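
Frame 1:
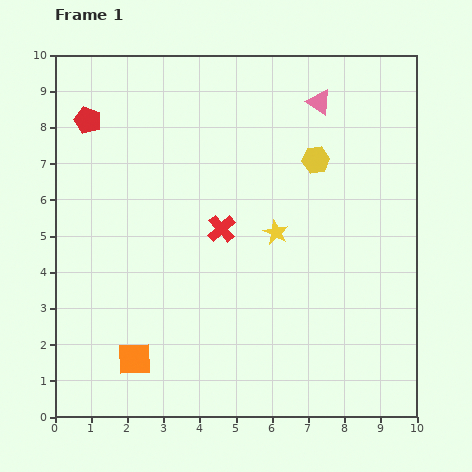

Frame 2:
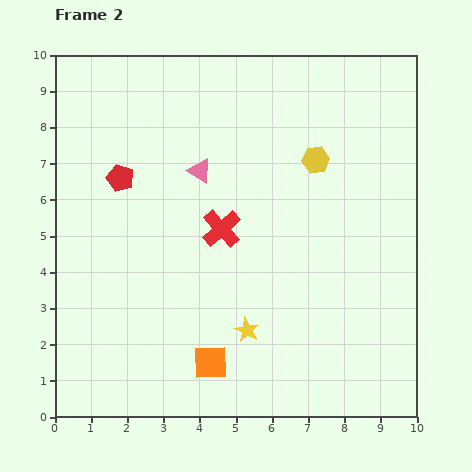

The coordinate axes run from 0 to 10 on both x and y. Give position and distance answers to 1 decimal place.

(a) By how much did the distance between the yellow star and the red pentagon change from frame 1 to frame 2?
-0.6

Distance in frame 1: 6.1. Distance in frame 2: 5.5.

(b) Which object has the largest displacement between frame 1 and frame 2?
the pink triangle

(moved 3.8; next 2.8)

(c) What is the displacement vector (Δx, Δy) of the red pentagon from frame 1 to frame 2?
(0.9, -1.6)

The red pentagon was at (0.9, 8.2) in frame 1 and (1.8, 6.6) in frame 2.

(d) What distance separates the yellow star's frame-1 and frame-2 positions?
2.8

The yellow star moved from (6.1, 5.1) to (5.3, 2.4), a distance of √(0.8² + 2.7²) ≈ 2.8.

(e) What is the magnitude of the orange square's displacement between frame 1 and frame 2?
2.1

The orange square moved from (2.2, 1.6) to (4.3, 1.5), a distance of √(2.1² + 0.1²) ≈ 2.1.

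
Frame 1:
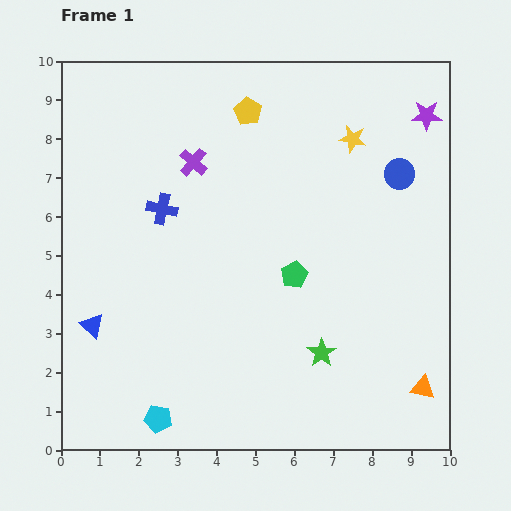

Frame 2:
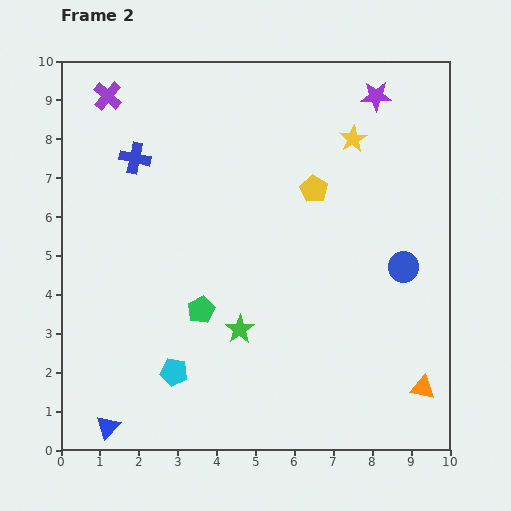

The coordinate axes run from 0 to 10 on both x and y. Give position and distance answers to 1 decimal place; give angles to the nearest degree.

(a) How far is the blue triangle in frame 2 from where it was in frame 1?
2.6

The blue triangle moved from (0.8, 3.2) to (1.2, 0.6), a distance of √(0.4² + 2.6²) ≈ 2.6.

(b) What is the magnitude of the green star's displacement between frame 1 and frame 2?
2.2

The green star moved from (6.7, 2.5) to (4.6, 3.1), a distance of √(2.1² + 0.6²) ≈ 2.2.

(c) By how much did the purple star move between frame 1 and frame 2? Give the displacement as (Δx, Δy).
(-1.3, 0.5)

The purple star was at (9.4, 8.6) in frame 1 and (8.1, 9.1) in frame 2.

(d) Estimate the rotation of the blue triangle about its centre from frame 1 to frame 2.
31° clockwise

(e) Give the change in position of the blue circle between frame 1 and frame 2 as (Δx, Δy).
(0.1, -2.4)

The blue circle was at (8.7, 7.1) in frame 1 and (8.8, 4.7) in frame 2.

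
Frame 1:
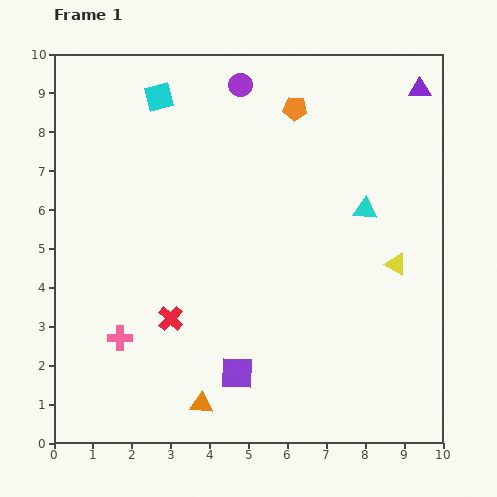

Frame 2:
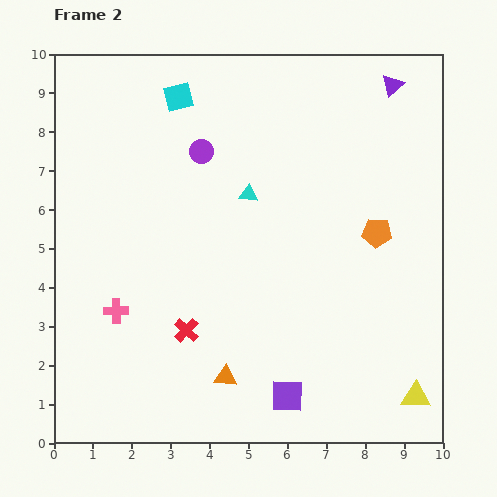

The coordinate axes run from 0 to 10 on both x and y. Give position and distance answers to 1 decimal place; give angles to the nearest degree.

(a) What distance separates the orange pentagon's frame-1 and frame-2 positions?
3.8

The orange pentagon moved from (6.2, 8.6) to (8.3, 5.4), a distance of √(2.1² + 3.2²) ≈ 3.8.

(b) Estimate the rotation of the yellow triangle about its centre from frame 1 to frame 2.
27° counter-clockwise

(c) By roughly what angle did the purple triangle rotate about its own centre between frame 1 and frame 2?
39° counter-clockwise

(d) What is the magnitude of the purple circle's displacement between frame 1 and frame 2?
2.0

The purple circle moved from (4.8, 9.2) to (3.8, 7.5), a distance of √(1.0² + 1.7²) ≈ 2.0.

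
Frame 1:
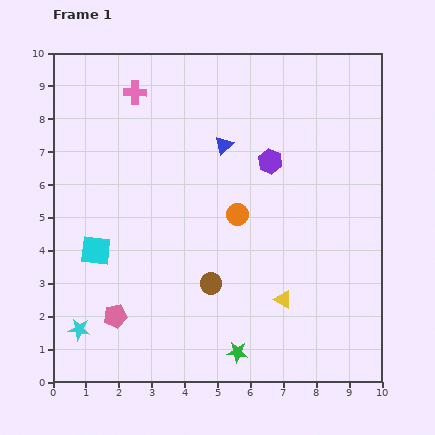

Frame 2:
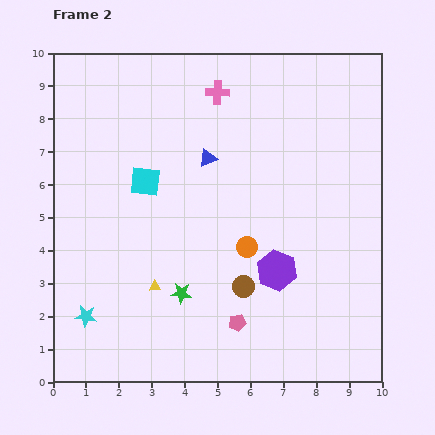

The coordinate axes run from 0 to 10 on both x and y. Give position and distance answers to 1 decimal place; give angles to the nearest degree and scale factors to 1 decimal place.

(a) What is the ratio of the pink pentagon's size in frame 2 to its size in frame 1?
0.7×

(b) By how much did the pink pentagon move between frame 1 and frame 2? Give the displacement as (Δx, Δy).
(3.7, -0.2)

The pink pentagon was at (1.9, 2.0) in frame 1 and (5.6, 1.8) in frame 2.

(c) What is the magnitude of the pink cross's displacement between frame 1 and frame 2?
2.5

The pink cross moved from (2.5, 8.8) to (5.0, 8.8), a distance of √(2.5² + 0.0²) ≈ 2.5.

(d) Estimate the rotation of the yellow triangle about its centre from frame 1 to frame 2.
31° counter-clockwise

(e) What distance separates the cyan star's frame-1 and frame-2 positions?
0.4

The cyan star moved from (0.8, 1.6) to (1.0, 2.0), a distance of √(0.2² + 0.4²) ≈ 0.4.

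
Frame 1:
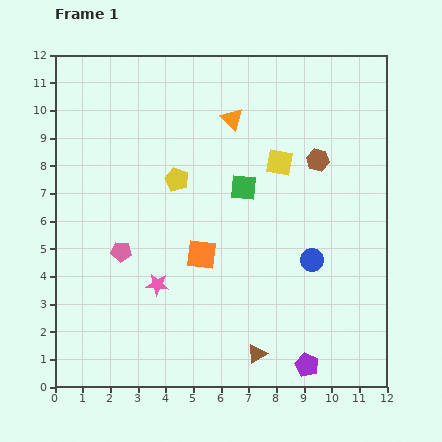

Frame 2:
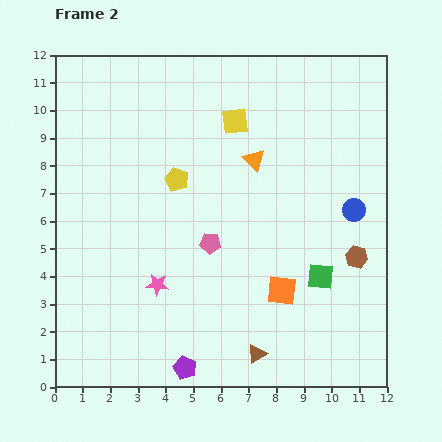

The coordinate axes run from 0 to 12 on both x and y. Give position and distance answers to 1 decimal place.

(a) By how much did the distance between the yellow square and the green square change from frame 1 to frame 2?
+4.8

Distance in frame 1: 1.6. Distance in frame 2: 6.4.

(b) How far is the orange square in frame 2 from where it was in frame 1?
3.2

The orange square moved from (5.3, 4.8) to (8.2, 3.5), a distance of √(2.9² + 1.3²) ≈ 3.2.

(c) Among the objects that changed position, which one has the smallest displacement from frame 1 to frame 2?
the orange triangle

(moved 1.7)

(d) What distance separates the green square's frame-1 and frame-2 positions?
4.3

The green square moved from (6.8, 7.2) to (9.6, 4.0), a distance of √(2.8² + 3.2²) ≈ 4.3.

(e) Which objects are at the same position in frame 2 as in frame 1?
the brown triangle, the yellow pentagon, the pink star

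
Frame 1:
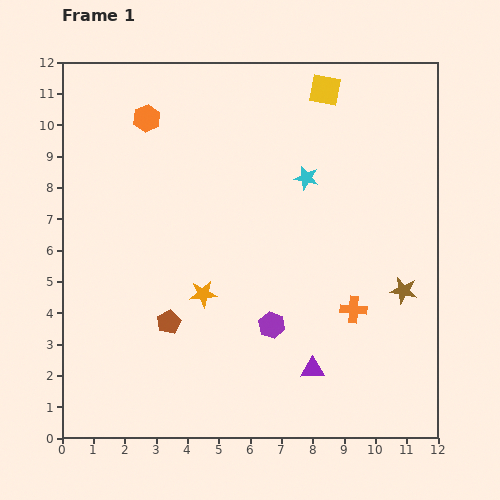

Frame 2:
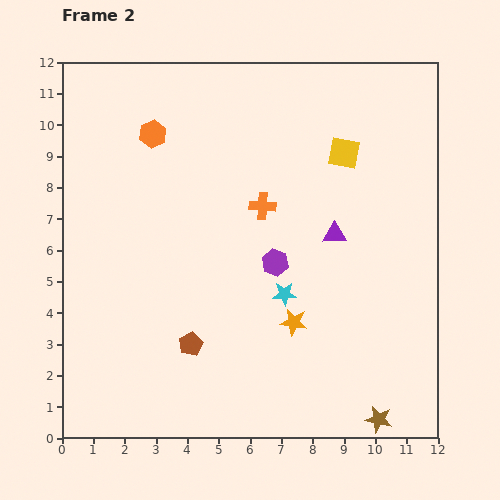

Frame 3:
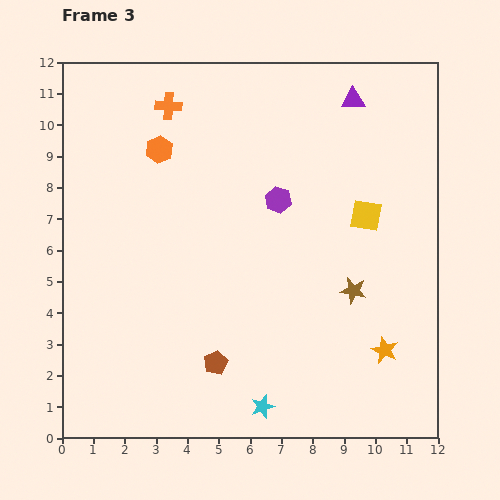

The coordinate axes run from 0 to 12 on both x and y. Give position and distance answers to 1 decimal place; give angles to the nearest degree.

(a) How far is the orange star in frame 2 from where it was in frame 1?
3.0

The orange star moved from (4.5, 4.6) to (7.4, 3.7), a distance of √(2.9² + 0.9²) ≈ 3.0.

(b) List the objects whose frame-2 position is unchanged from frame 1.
none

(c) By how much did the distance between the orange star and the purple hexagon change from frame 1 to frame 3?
+3.5

Distance in frame 1: 2.4. Distance in frame 3: 5.9.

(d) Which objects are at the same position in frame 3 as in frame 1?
none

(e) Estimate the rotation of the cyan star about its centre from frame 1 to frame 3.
31° counter-clockwise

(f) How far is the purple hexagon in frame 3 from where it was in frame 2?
2.0

The purple hexagon moved from (6.8, 5.6) to (6.9, 7.6), a distance of √(0.1² + 2.0²) ≈ 2.0.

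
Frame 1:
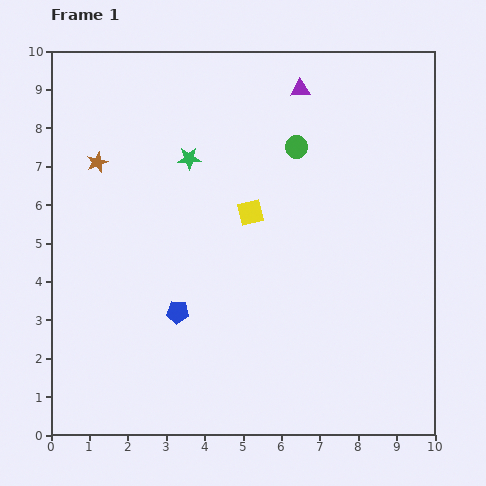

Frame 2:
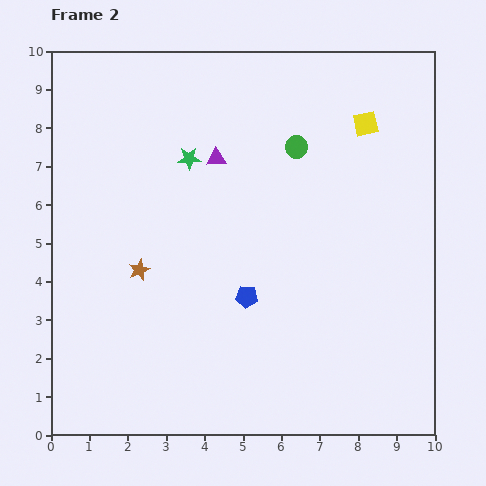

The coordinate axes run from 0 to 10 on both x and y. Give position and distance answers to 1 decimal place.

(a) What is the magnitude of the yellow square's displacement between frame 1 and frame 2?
3.8

The yellow square moved from (5.2, 5.8) to (8.2, 8.1), a distance of √(3.0² + 2.3²) ≈ 3.8.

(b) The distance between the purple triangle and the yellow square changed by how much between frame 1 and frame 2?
+0.5

Distance in frame 1: 3.5. Distance in frame 2: 4.0.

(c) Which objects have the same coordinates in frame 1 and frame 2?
the green star, the green circle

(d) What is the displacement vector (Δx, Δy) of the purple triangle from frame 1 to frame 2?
(-2.2, -1.8)

The purple triangle was at (6.5, 9.0) in frame 1 and (4.3, 7.2) in frame 2.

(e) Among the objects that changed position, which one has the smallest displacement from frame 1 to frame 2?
the blue pentagon

(moved 1.8)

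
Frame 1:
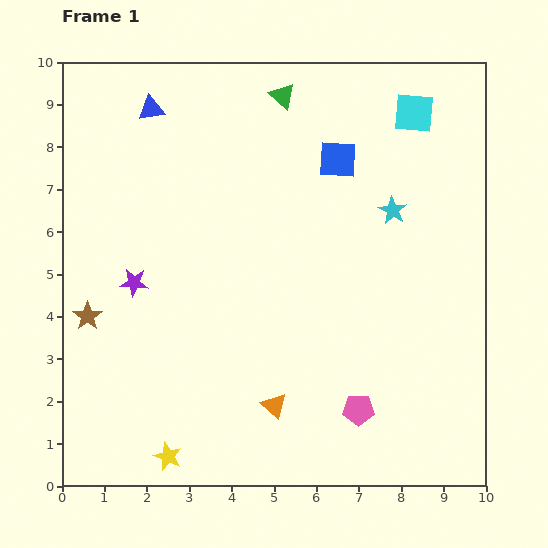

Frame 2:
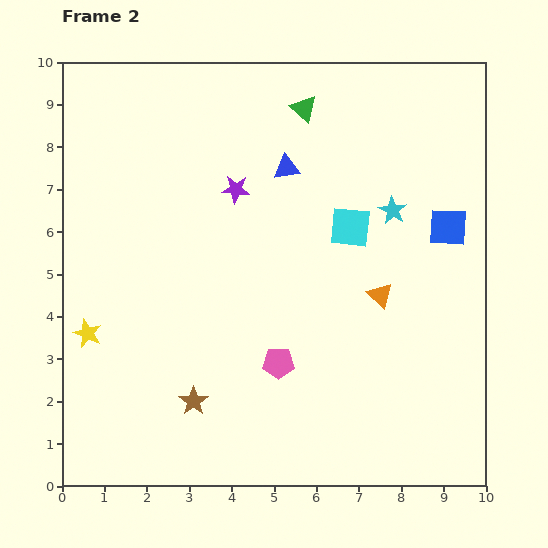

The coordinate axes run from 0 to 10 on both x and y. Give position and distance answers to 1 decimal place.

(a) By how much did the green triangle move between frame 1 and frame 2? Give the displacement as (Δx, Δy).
(0.5, -0.3)

The green triangle was at (5.2, 9.2) in frame 1 and (5.7, 8.9) in frame 2.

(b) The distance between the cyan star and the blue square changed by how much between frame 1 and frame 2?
-0.4

Distance in frame 1: 1.8. Distance in frame 2: 1.4.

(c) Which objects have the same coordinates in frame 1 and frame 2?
the cyan star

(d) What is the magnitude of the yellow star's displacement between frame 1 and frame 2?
3.5

The yellow star moved from (2.5, 0.7) to (0.6, 3.6), a distance of √(1.9² + 2.9²) ≈ 3.5.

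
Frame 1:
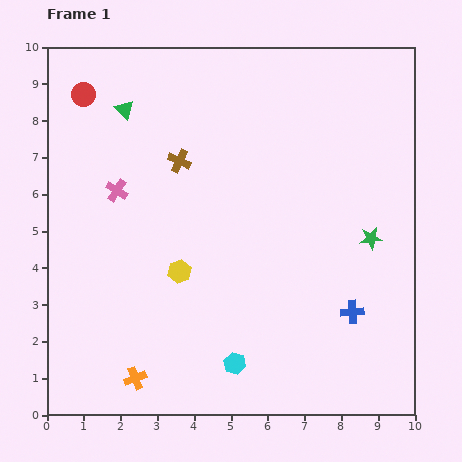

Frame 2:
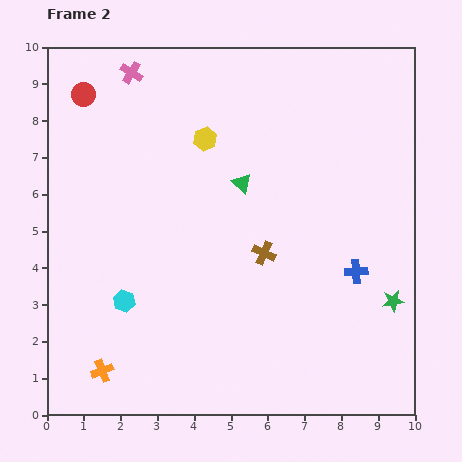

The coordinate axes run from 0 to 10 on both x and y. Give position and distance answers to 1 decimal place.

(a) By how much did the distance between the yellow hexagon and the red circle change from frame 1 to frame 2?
-2.0

Distance in frame 1: 5.5. Distance in frame 2: 3.5.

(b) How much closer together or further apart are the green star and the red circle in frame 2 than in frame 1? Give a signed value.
+1.4

Distance in frame 1: 8.7. Distance in frame 2: 10.1.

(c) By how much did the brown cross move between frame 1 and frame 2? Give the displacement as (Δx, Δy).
(2.3, -2.5)

The brown cross was at (3.6, 6.9) in frame 1 and (5.9, 4.4) in frame 2.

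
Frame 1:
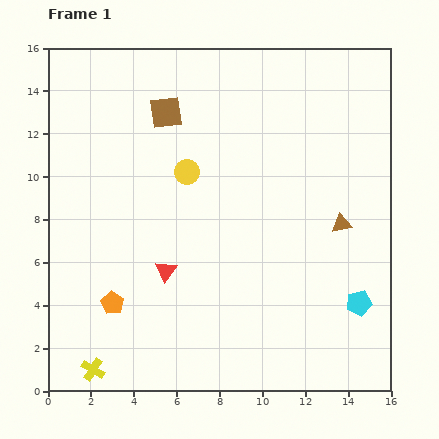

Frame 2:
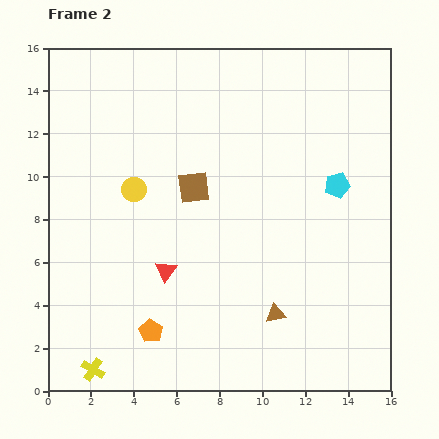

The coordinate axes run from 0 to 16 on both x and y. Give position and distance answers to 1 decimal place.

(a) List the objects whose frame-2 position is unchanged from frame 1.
the red triangle, the yellow cross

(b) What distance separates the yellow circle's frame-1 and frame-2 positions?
2.6

The yellow circle moved from (6.5, 10.2) to (4.0, 9.4), a distance of √(2.5² + 0.8²) ≈ 2.6.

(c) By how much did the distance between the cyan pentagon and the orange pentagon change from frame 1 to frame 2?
-0.5

Distance in frame 1: 11.5. Distance in frame 2: 11.0.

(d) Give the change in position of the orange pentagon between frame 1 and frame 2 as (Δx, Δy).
(1.8, -1.3)

The orange pentagon was at (3.0, 4.1) in frame 1 and (4.8, 2.8) in frame 2.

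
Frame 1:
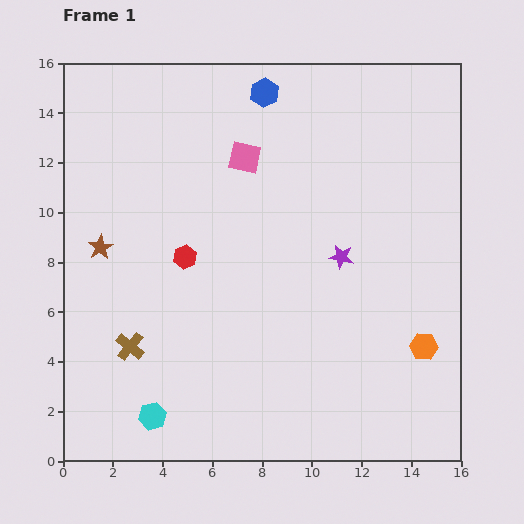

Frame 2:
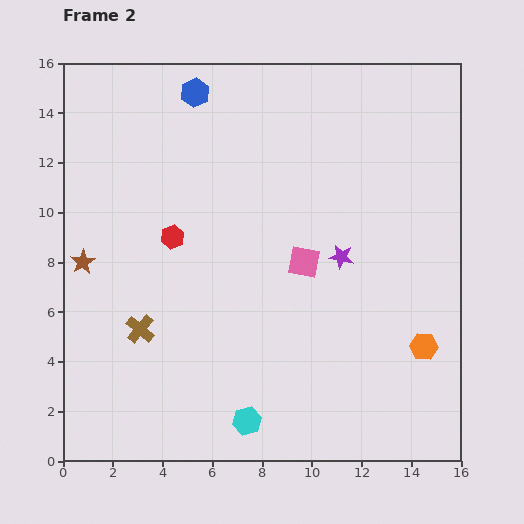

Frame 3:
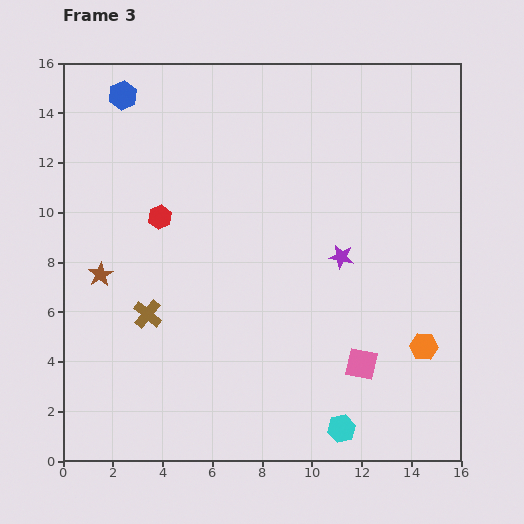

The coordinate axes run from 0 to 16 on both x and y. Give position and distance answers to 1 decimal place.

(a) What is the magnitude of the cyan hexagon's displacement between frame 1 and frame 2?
3.8

The cyan hexagon moved from (3.6, 1.8) to (7.4, 1.6), a distance of √(3.8² + 0.2²) ≈ 3.8.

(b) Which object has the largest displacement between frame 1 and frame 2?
the pink square

(moved 4.8; next 3.8)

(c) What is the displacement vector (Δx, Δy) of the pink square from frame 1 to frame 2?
(2.4, -4.2)

The pink square was at (7.3, 12.2) in frame 1 and (9.7, 8.0) in frame 2.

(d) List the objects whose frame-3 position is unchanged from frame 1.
the orange hexagon, the purple star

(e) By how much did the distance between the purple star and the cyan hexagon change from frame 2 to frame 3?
-0.7

Distance in frame 2: 7.6. Distance in frame 3: 6.9.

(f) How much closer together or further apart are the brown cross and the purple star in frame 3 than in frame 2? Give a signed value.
-0.5

Distance in frame 2: 8.6. Distance in frame 3: 8.1.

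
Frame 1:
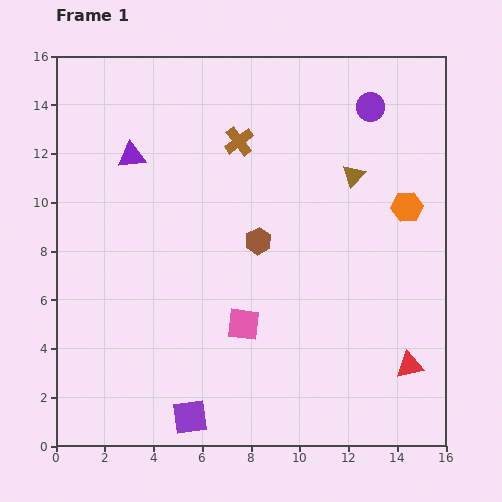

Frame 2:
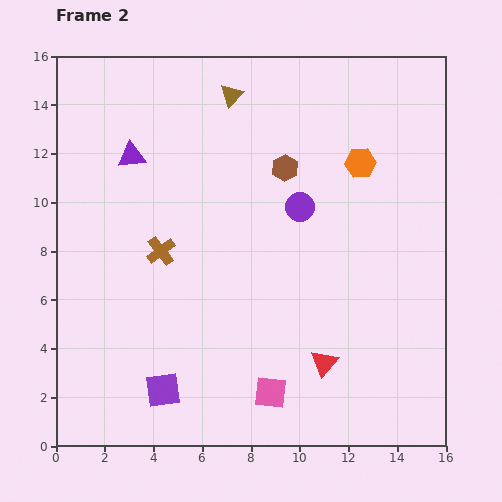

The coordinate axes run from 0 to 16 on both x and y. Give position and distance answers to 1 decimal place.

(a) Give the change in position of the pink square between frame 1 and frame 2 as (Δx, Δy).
(1.1, -2.8)

The pink square was at (7.7, 5.0) in frame 1 and (8.8, 2.2) in frame 2.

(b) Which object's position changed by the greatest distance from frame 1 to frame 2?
the brown triangle

(moved 6.0; next 5.5)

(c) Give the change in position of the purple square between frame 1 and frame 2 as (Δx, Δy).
(-1.1, 1.1)

The purple square was at (5.5, 1.2) in frame 1 and (4.4, 2.3) in frame 2.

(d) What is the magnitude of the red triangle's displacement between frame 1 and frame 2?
3.5

The red triangle moved from (14.5, 3.3) to (11.0, 3.4), a distance of √(3.5² + 0.1²) ≈ 3.5.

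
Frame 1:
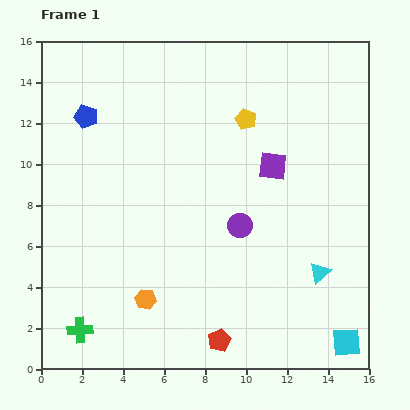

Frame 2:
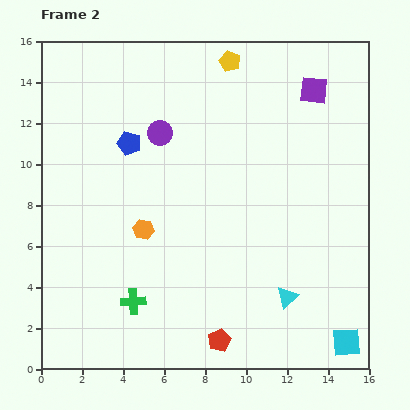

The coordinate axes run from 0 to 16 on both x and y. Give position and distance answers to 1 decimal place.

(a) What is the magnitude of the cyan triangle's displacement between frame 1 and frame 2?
2.0

The cyan triangle moved from (13.6, 4.7) to (12.0, 3.5), a distance of √(1.6² + 1.2²) ≈ 2.0.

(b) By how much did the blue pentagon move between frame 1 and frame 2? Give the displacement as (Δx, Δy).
(2.1, -1.3)

The blue pentagon was at (2.2, 12.3) in frame 1 and (4.3, 11.0) in frame 2.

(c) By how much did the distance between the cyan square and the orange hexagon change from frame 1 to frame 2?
+1.3

Distance in frame 1: 10.0. Distance in frame 2: 11.3.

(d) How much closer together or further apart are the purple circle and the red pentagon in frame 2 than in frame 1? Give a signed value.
+4.8

Distance in frame 1: 5.7. Distance in frame 2: 10.5.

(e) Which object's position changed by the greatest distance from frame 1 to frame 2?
the purple circle

(moved 6.0; next 4.2)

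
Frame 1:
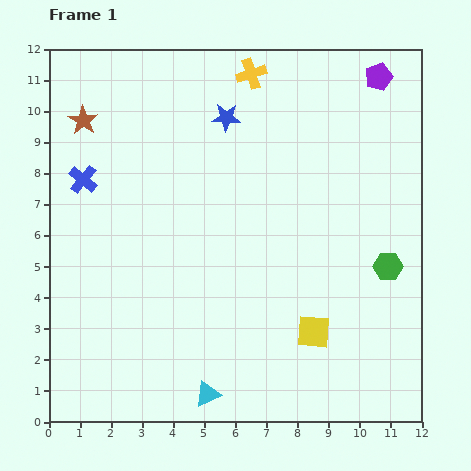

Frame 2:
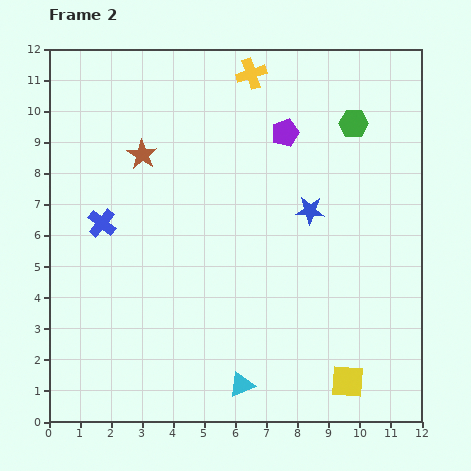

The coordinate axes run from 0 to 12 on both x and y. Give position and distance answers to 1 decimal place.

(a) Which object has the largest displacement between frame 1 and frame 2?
the green hexagon

(moved 4.7; next 4.0)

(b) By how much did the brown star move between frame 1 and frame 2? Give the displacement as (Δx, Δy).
(1.9, -1.1)

The brown star was at (1.1, 9.7) in frame 1 and (3.0, 8.6) in frame 2.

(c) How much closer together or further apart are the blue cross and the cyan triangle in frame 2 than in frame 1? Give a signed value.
-1.1

Distance in frame 1: 8.0. Distance in frame 2: 6.9.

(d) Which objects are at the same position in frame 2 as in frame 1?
the yellow cross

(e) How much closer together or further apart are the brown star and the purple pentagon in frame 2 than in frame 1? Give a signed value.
-4.9

Distance in frame 1: 9.6. Distance in frame 2: 4.7.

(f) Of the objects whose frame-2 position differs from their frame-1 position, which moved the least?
the cyan triangle

(moved 1.1)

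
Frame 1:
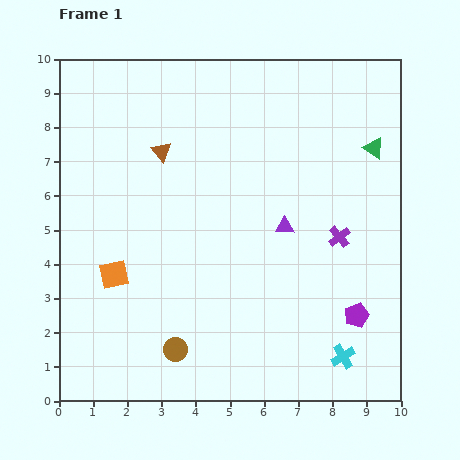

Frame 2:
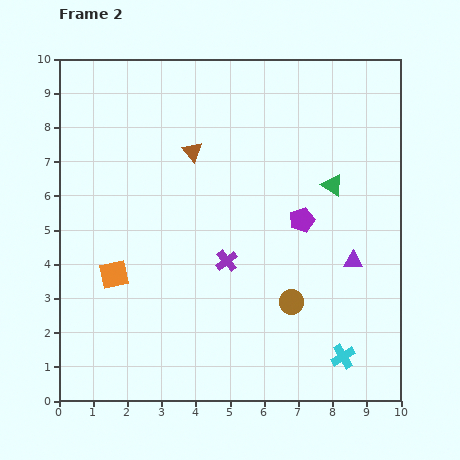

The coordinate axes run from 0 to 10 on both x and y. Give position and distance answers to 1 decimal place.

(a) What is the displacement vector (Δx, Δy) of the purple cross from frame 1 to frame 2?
(-3.3, -0.7)

The purple cross was at (8.2, 4.8) in frame 1 and (4.9, 4.1) in frame 2.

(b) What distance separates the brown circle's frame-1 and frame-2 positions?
3.7

The brown circle moved from (3.4, 1.5) to (6.8, 2.9), a distance of √(3.4² + 1.4²) ≈ 3.7.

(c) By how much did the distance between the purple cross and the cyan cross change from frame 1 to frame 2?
+0.9

Distance in frame 1: 3.5. Distance in frame 2: 4.4.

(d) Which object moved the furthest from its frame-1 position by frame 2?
the brown circle

(moved 3.7; next 3.4)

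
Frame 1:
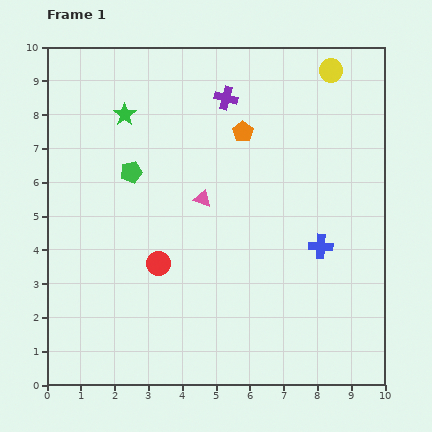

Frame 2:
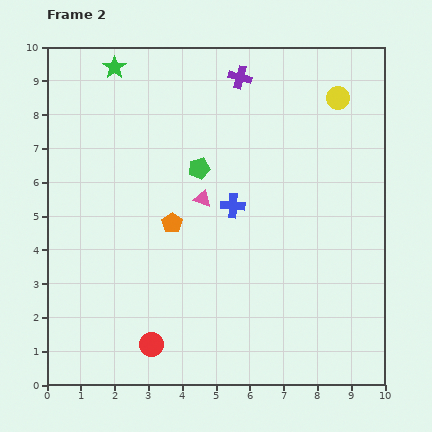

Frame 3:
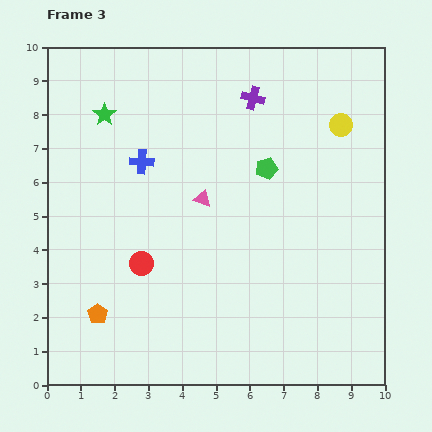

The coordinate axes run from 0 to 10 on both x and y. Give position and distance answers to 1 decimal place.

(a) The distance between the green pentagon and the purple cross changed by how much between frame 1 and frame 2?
-0.6

Distance in frame 1: 3.6. Distance in frame 2: 3.0.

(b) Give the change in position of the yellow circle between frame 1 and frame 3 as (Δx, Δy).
(0.3, -1.6)

The yellow circle was at (8.4, 9.3) in frame 1 and (8.7, 7.7) in frame 3.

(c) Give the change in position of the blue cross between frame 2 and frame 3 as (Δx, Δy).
(-2.7, 1.3)

The blue cross was at (5.5, 5.3) in frame 2 and (2.8, 6.6) in frame 3.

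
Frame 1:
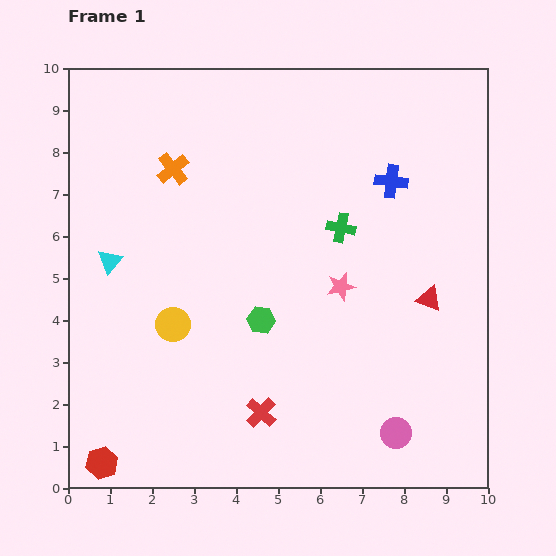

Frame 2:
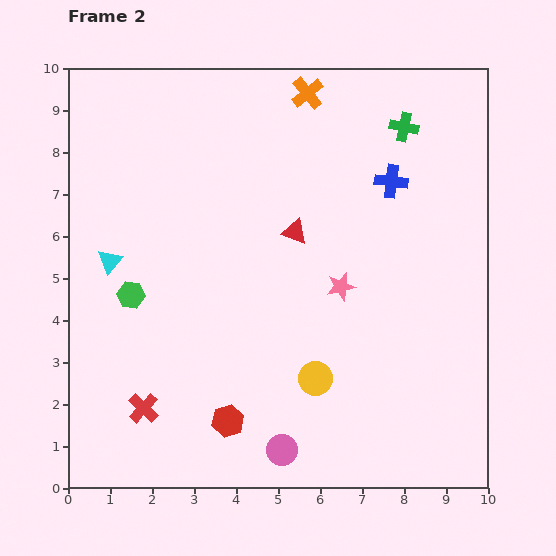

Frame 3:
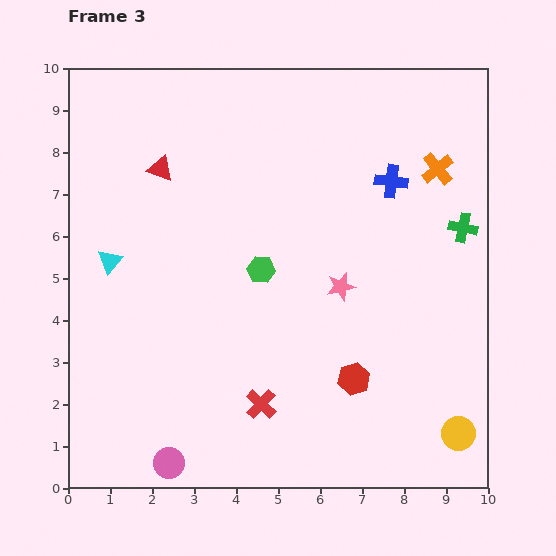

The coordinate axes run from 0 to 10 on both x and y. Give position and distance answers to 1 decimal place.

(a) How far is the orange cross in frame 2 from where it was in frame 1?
3.7

The orange cross moved from (2.5, 7.6) to (5.7, 9.4), a distance of √(3.2² + 1.8²) ≈ 3.7.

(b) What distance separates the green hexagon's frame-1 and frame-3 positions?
1.2

The green hexagon moved from (4.6, 4.0) to (4.6, 5.2), a distance of √(0.0² + 1.2²) ≈ 1.2.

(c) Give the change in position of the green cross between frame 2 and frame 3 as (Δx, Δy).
(1.4, -2.4)

The green cross was at (8.0, 8.6) in frame 2 and (9.4, 6.2) in frame 3.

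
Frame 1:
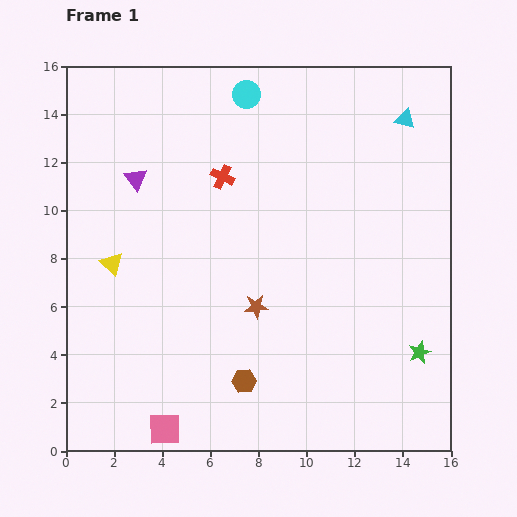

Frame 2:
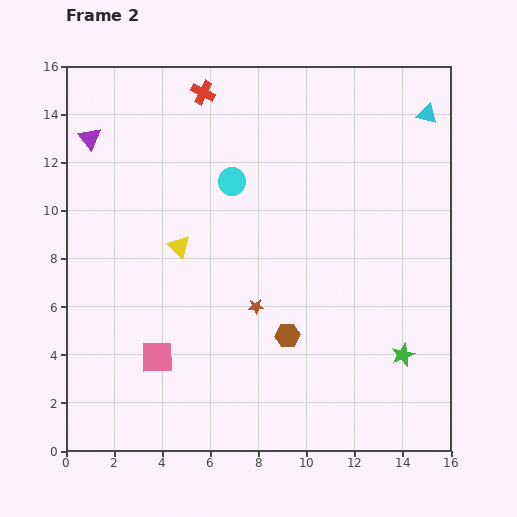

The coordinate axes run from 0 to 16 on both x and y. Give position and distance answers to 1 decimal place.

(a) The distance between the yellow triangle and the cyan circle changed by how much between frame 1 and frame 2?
-5.5

Distance in frame 1: 9.0. Distance in frame 2: 3.5.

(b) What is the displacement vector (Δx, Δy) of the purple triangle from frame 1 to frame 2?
(-1.9, 1.7)

The purple triangle was at (2.9, 11.3) in frame 1 and (1.0, 13.0) in frame 2.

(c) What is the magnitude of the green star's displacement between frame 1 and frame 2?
0.7

The green star moved from (14.7, 4.1) to (14.0, 4.0), a distance of √(0.7² + 0.1²) ≈ 0.7.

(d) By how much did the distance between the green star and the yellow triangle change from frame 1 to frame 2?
-3.0

Distance in frame 1: 13.3. Distance in frame 2: 10.3.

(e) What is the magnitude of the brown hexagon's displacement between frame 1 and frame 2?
2.6

The brown hexagon moved from (7.4, 2.9) to (9.2, 4.8), a distance of √(1.8² + 1.9²) ≈ 2.6.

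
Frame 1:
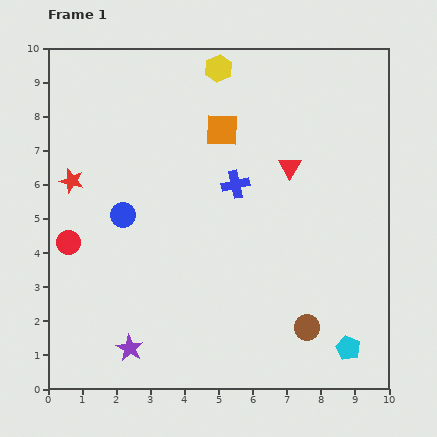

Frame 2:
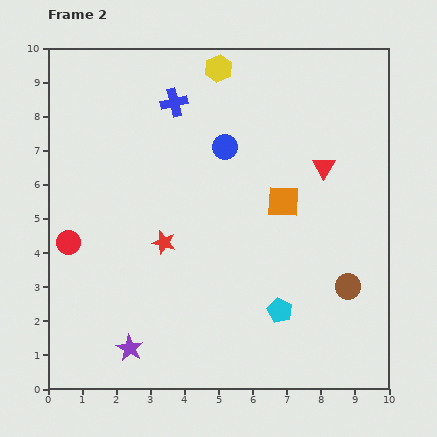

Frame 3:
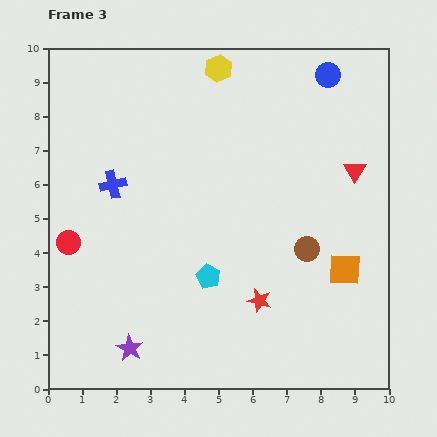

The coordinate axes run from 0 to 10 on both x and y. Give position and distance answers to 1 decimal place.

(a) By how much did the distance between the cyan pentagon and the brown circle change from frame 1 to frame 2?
+0.8

Distance in frame 1: 1.3. Distance in frame 2: 2.1.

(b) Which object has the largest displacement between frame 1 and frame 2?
the blue circle

(moved 3.6; next 3.2)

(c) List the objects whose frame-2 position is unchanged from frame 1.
the red circle, the purple star, the yellow hexagon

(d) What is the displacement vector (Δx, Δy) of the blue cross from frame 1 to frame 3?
(-3.6, 0.0)

The blue cross was at (5.5, 6.0) in frame 1 and (1.9, 6.0) in frame 3.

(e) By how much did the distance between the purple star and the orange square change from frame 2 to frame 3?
+0.5

Distance in frame 2: 6.2. Distance in frame 3: 6.7.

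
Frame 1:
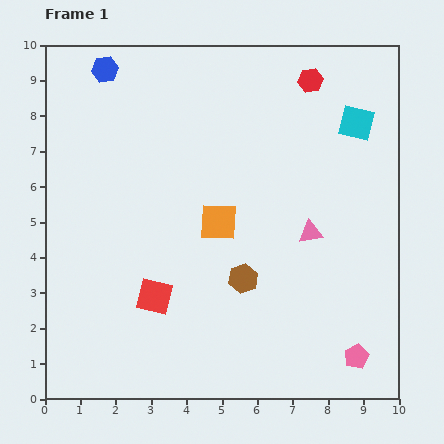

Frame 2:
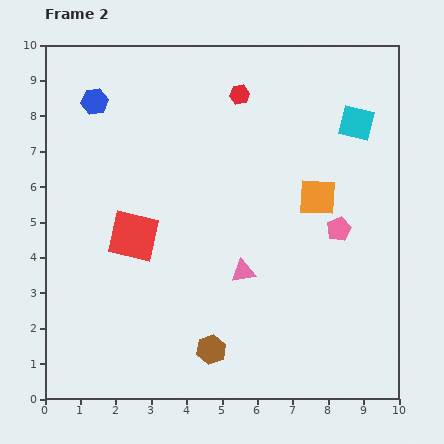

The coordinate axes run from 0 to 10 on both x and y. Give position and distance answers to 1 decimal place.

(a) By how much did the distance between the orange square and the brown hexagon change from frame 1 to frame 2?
+3.5

Distance in frame 1: 1.7. Distance in frame 2: 5.2.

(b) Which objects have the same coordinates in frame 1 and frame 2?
the cyan square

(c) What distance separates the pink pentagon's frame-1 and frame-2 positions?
3.6

The pink pentagon moved from (8.8, 1.2) to (8.3, 4.8), a distance of √(0.5² + 3.6²) ≈ 3.6.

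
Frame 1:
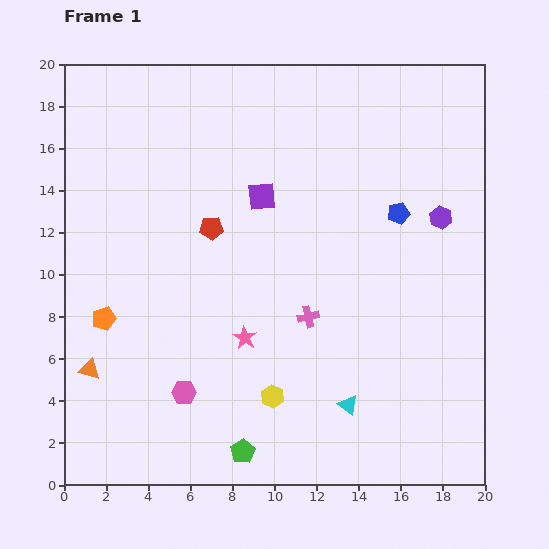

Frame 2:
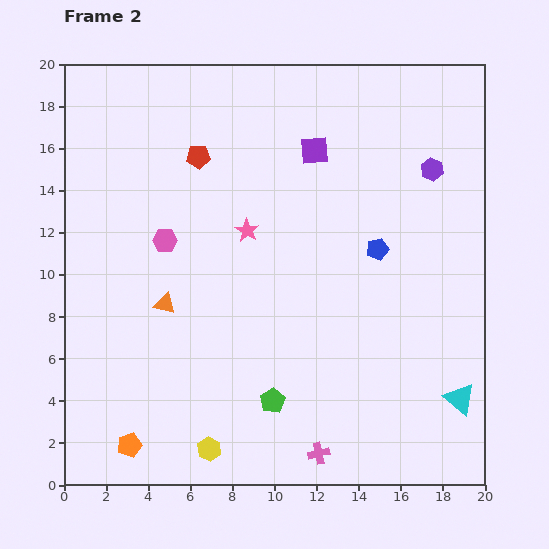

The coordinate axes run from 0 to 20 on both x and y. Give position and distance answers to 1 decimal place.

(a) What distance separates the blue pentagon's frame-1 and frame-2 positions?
2.0

The blue pentagon moved from (15.9, 12.9) to (14.9, 11.2), a distance of √(1.0² + 1.7²) ≈ 2.0.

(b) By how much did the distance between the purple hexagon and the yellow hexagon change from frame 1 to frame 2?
+5.3

Distance in frame 1: 11.7. Distance in frame 2: 17.0.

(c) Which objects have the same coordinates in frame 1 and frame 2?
none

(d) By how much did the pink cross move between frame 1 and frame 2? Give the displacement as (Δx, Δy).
(0.5, -6.5)

The pink cross was at (11.6, 8.0) in frame 1 and (12.1, 1.5) in frame 2.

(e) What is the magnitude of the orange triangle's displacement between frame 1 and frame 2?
4.8

The orange triangle moved from (1.2, 5.5) to (4.8, 8.6), a distance of √(3.6² + 3.1²) ≈ 4.8.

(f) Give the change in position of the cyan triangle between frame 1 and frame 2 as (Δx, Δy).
(5.3, 0.3)

The cyan triangle was at (13.5, 3.8) in frame 1 and (18.8, 4.1) in frame 2.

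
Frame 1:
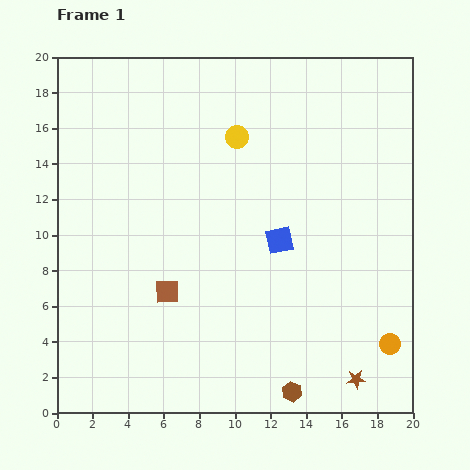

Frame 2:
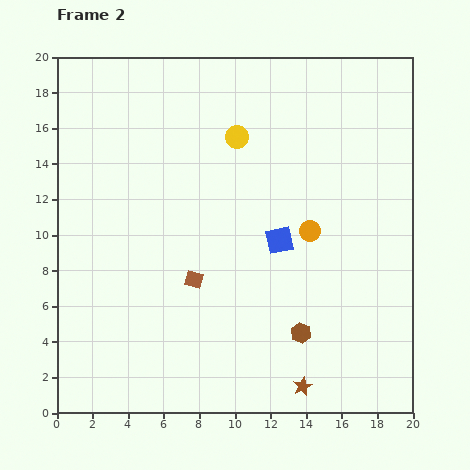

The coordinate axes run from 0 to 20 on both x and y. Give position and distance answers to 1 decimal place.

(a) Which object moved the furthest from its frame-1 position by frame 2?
the orange circle

(moved 7.7; next 3.3)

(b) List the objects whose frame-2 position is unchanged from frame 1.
the yellow circle, the blue square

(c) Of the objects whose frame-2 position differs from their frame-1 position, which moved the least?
the brown square

(moved 1.7)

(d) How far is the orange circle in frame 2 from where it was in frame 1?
7.7

The orange circle moved from (18.7, 3.9) to (14.2, 10.2), a distance of √(4.5² + 6.3²) ≈ 7.7.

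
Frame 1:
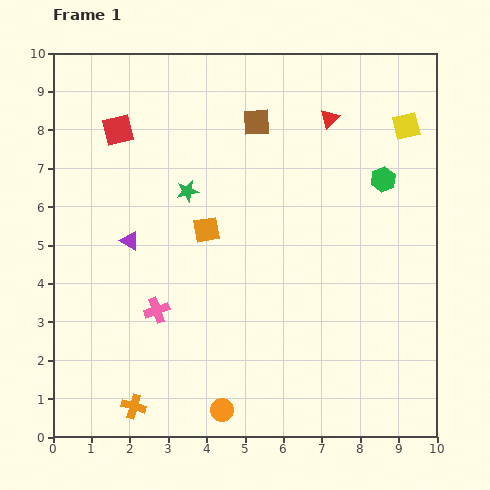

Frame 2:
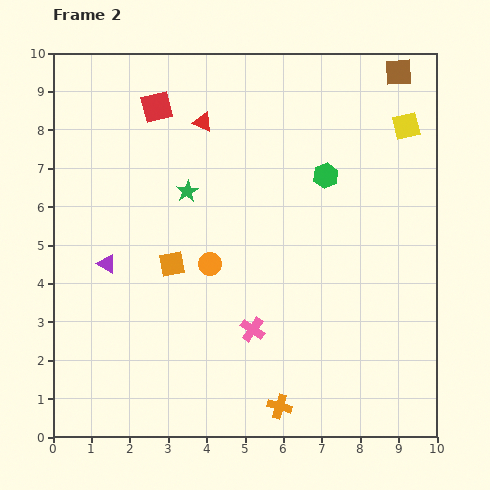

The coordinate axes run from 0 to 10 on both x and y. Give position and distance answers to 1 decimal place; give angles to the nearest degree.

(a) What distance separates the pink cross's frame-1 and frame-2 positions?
2.5

The pink cross moved from (2.7, 3.3) to (5.2, 2.8), a distance of √(2.5² + 0.5²) ≈ 2.5.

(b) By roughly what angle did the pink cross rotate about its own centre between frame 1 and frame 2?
36° counter-clockwise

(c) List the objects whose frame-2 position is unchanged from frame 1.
the yellow square, the green star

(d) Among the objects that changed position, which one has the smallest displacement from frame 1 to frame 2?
the purple triangle

(moved 0.8)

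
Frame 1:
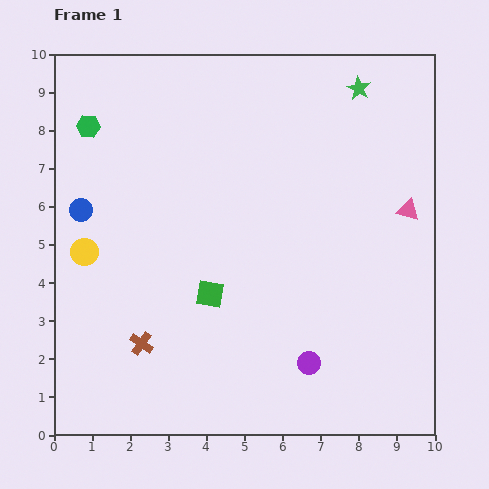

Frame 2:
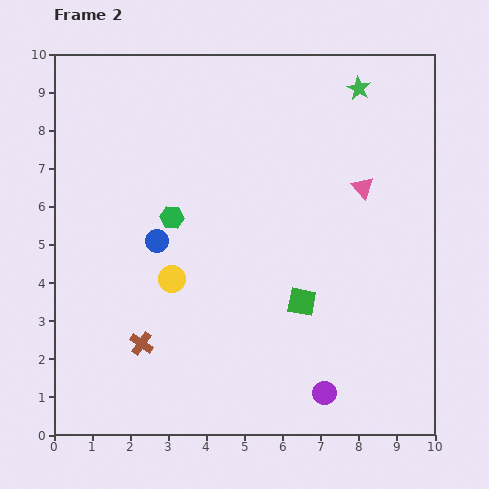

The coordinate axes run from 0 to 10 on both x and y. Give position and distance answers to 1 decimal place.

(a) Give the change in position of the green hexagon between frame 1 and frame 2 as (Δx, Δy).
(2.2, -2.4)

The green hexagon was at (0.9, 8.1) in frame 1 and (3.1, 5.7) in frame 2.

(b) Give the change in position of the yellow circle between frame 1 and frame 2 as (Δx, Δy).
(2.3, -0.7)

The yellow circle was at (0.8, 4.8) in frame 1 and (3.1, 4.1) in frame 2.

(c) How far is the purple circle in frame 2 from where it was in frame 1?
0.9

The purple circle moved from (6.7, 1.9) to (7.1, 1.1), a distance of √(0.4² + 0.8²) ≈ 0.9.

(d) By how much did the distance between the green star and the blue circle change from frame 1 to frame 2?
-1.4

Distance in frame 1: 8.0. Distance in frame 2: 6.6.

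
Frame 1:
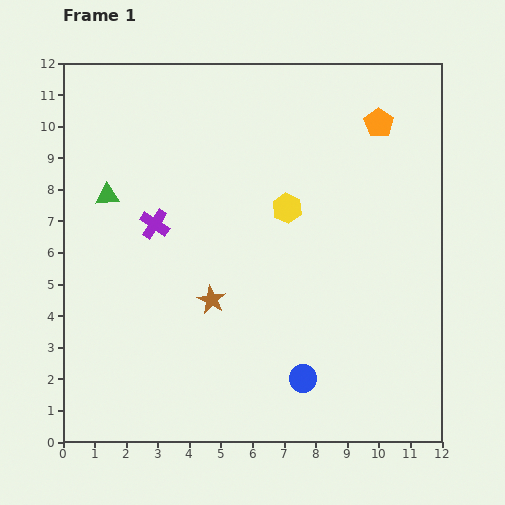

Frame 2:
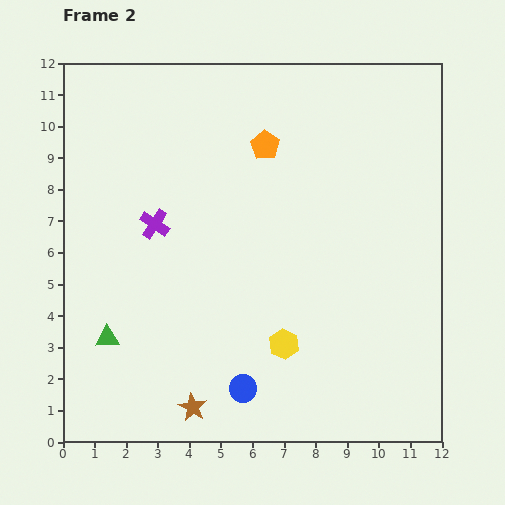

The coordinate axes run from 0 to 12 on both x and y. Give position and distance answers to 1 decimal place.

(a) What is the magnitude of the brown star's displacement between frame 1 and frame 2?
3.5

The brown star moved from (4.7, 4.5) to (4.1, 1.1), a distance of √(0.6² + 3.4²) ≈ 3.5.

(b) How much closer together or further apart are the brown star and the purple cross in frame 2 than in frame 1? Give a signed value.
+2.9

Distance in frame 1: 3.0. Distance in frame 2: 5.9.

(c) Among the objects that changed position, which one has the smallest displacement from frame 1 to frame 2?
the blue circle

(moved 1.9)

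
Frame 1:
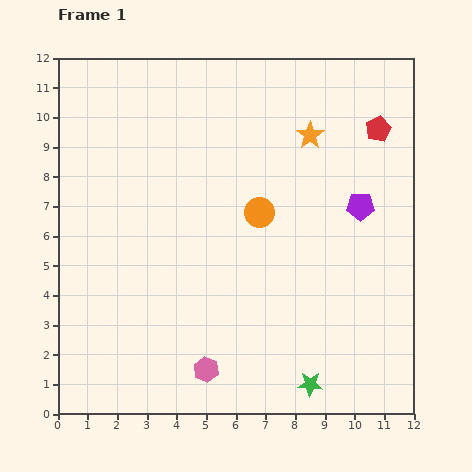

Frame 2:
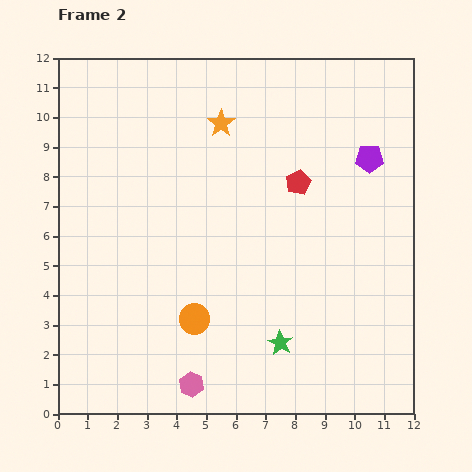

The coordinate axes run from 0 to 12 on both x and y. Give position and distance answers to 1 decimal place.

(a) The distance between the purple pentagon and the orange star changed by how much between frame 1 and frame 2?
+2.2

Distance in frame 1: 2.9. Distance in frame 2: 5.1.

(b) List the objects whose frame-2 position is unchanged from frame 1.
none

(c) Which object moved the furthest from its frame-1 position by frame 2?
the orange circle

(moved 4.2; next 3.2)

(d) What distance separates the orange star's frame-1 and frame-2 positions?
3.0

The orange star moved from (8.5, 9.4) to (5.5, 9.8), a distance of √(3.0² + 0.4²) ≈ 3.0.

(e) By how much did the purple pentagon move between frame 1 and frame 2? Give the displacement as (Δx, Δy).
(0.3, 1.6)

The purple pentagon was at (10.2, 7.0) in frame 1 and (10.5, 8.6) in frame 2.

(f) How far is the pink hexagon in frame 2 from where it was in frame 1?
0.7

The pink hexagon moved from (5.0, 1.5) to (4.5, 1.0), a distance of √(0.5² + 0.5²) ≈ 0.7.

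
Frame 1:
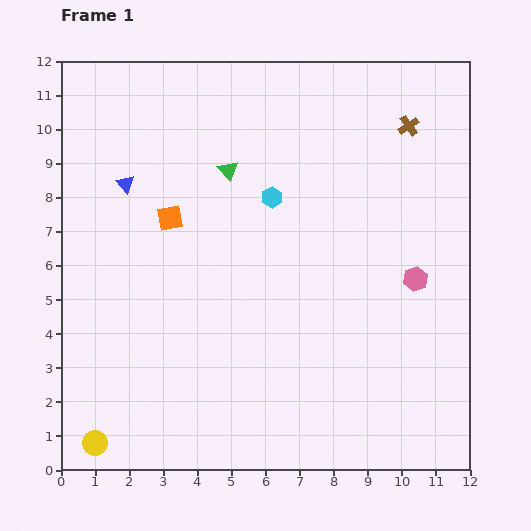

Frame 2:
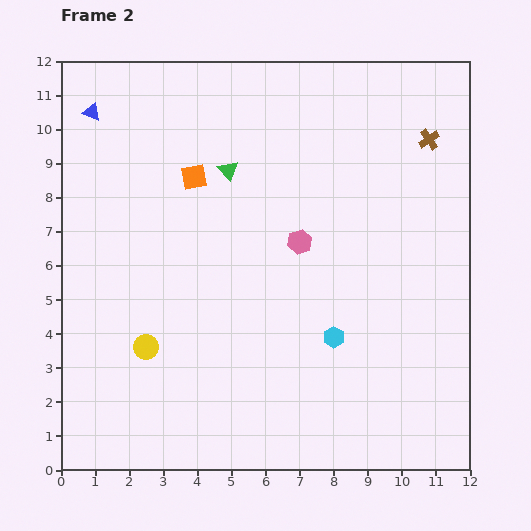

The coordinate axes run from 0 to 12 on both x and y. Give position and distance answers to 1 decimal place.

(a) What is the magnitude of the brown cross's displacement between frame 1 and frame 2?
0.7

The brown cross moved from (10.2, 10.1) to (10.8, 9.7), a distance of √(0.6² + 0.4²) ≈ 0.7.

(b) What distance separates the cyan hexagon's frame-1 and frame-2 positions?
4.5

The cyan hexagon moved from (6.2, 8.0) to (8.0, 3.9), a distance of √(1.8² + 4.1²) ≈ 4.5.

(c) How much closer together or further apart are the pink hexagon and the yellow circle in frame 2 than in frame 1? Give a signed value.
-5.1

Distance in frame 1: 10.6. Distance in frame 2: 5.5.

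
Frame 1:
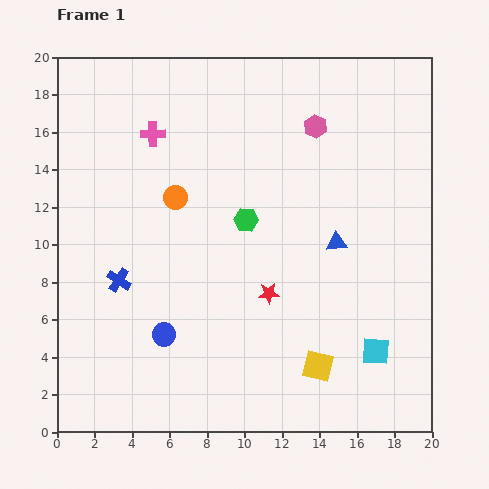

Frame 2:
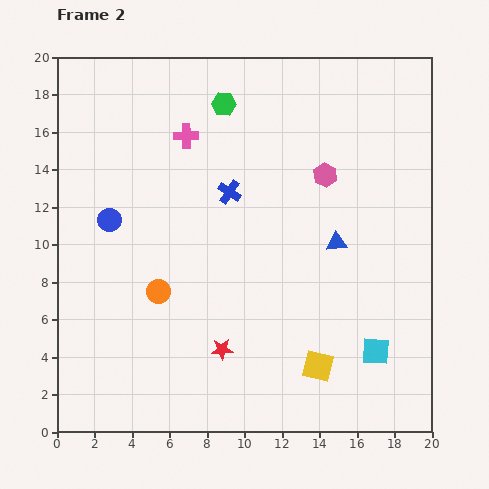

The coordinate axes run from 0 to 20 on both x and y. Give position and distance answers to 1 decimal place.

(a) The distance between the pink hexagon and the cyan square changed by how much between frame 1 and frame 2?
-2.6

Distance in frame 1: 12.4. Distance in frame 2: 9.8.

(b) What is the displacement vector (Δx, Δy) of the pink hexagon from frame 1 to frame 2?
(0.5, -2.6)

The pink hexagon was at (13.8, 16.3) in frame 1 and (14.3, 13.7) in frame 2.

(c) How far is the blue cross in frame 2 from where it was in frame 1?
7.5

The blue cross moved from (3.3, 8.1) to (9.2, 12.8), a distance of √(5.9² + 4.7²) ≈ 7.5.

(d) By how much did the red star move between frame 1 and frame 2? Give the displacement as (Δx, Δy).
(-2.5, -3.0)

The red star was at (11.3, 7.4) in frame 1 and (8.8, 4.4) in frame 2.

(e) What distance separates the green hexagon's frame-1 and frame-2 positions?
6.3

The green hexagon moved from (10.1, 11.3) to (8.9, 17.5), a distance of √(1.2² + 6.2²) ≈ 6.3.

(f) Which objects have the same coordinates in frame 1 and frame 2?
the cyan square, the yellow square, the blue triangle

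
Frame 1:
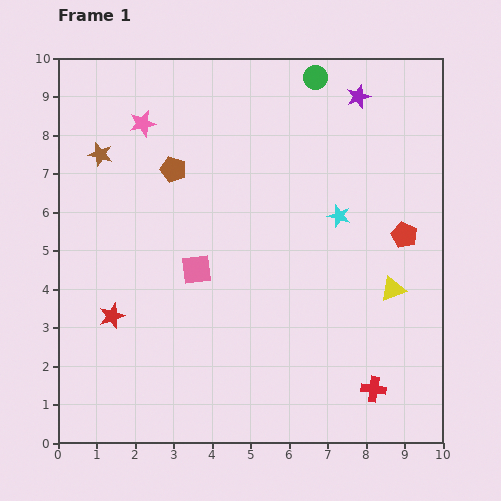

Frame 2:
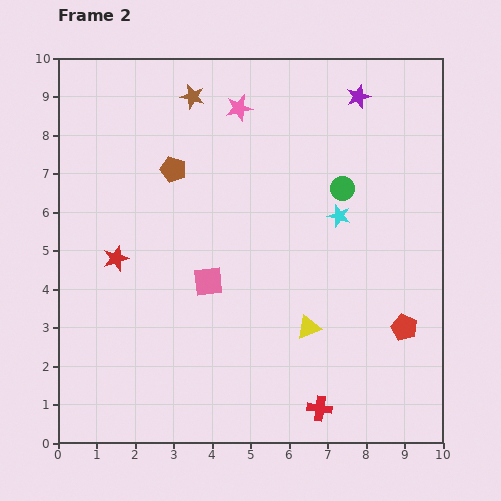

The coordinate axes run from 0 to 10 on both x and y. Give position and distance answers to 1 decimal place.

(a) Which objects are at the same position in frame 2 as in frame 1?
the brown pentagon, the purple star, the cyan star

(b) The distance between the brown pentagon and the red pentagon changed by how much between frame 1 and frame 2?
+1.1

Distance in frame 1: 6.2. Distance in frame 2: 7.3.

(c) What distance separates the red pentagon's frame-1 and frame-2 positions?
2.4

The red pentagon moved from (9.0, 5.4) to (9.0, 3.0), a distance of √(0.0² + 2.4²) ≈ 2.4.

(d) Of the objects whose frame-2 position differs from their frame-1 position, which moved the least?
the pink square

(moved 0.4)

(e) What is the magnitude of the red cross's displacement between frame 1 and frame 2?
1.5

The red cross moved from (8.2, 1.4) to (6.8, 0.9), a distance of √(1.4² + 0.5²) ≈ 1.5.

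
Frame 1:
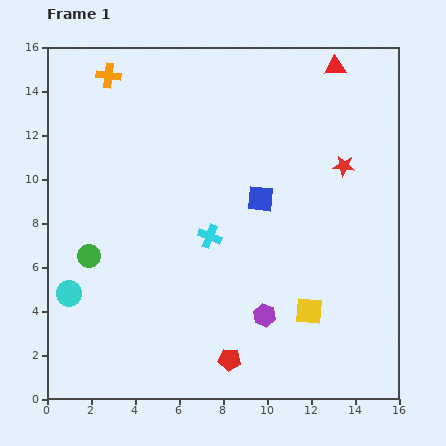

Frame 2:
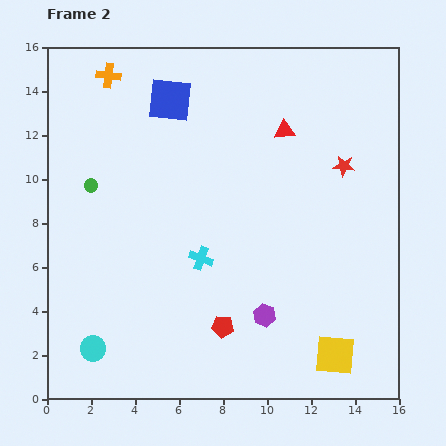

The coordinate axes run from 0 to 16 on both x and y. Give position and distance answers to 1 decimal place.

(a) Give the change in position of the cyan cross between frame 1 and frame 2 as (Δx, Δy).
(-0.4, -1.0)

The cyan cross was at (7.4, 7.4) in frame 1 and (7.0, 6.4) in frame 2.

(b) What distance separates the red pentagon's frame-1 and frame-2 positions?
1.5

The red pentagon moved from (8.3, 1.8) to (8.0, 3.3), a distance of √(0.3² + 1.5²) ≈ 1.5.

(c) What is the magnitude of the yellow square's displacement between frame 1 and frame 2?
2.3

The yellow square moved from (11.9, 4.0) to (13.1, 2.0), a distance of √(1.2² + 2.0²) ≈ 2.3.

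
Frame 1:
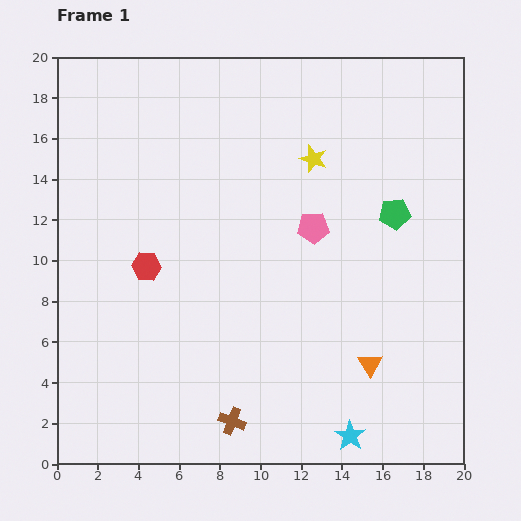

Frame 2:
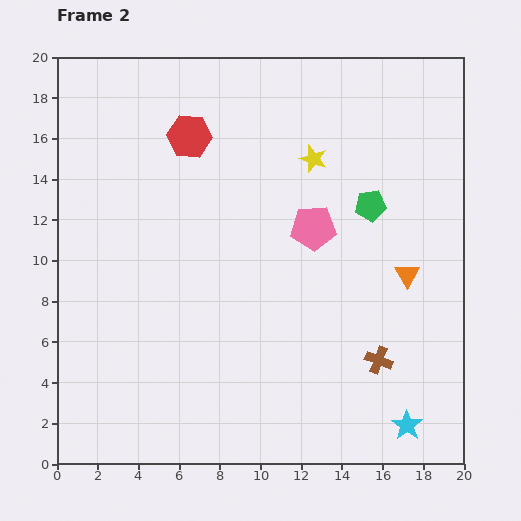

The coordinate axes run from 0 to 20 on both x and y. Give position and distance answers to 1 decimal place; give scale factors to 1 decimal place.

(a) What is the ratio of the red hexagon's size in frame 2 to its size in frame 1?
1.5×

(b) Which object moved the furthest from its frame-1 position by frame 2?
the brown cross

(moved 7.8; next 6.7)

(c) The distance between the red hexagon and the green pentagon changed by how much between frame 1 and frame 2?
-3.0

Distance in frame 1: 12.5. Distance in frame 2: 9.5.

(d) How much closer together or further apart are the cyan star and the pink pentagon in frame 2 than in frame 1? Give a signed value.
+0.3

Distance in frame 1: 10.4. Distance in frame 2: 10.7.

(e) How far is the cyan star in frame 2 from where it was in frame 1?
2.8

The cyan star moved from (14.4, 1.4) to (17.2, 1.9), a distance of √(2.8² + 0.5²) ≈ 2.8.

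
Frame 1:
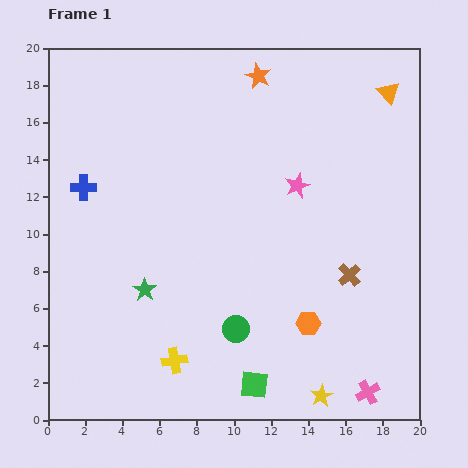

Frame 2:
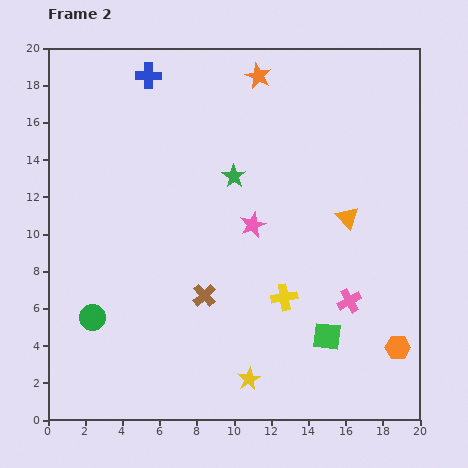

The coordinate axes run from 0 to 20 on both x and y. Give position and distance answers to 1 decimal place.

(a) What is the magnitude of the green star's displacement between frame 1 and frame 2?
7.8

The green star moved from (5.2, 7.0) to (10.0, 13.1), a distance of √(4.8² + 6.1²) ≈ 7.8.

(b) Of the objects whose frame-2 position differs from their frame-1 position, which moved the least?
the pink star

(moved 3.2)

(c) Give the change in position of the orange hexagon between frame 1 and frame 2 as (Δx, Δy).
(4.8, -1.3)

The orange hexagon was at (14.0, 5.2) in frame 1 and (18.8, 3.9) in frame 2.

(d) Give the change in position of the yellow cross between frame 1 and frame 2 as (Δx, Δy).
(5.9, 3.4)

The yellow cross was at (6.8, 3.2) in frame 1 and (12.7, 6.6) in frame 2.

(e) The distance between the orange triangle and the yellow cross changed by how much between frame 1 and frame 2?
-12.9

Distance in frame 1: 18.4. Distance in frame 2: 5.5.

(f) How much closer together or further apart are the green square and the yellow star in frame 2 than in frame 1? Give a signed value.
+1.2

Distance in frame 1: 3.6. Distance in frame 2: 4.8.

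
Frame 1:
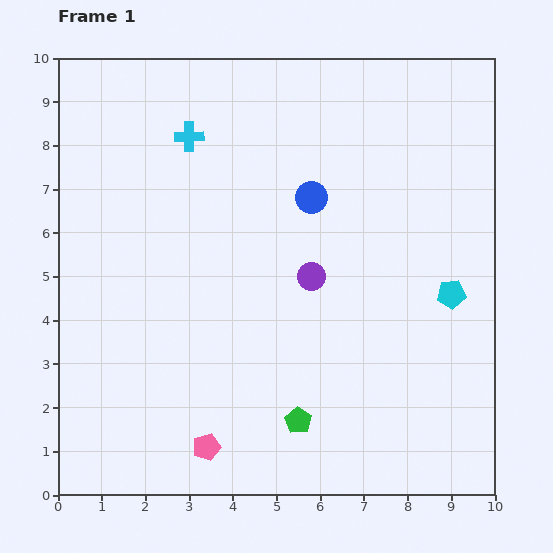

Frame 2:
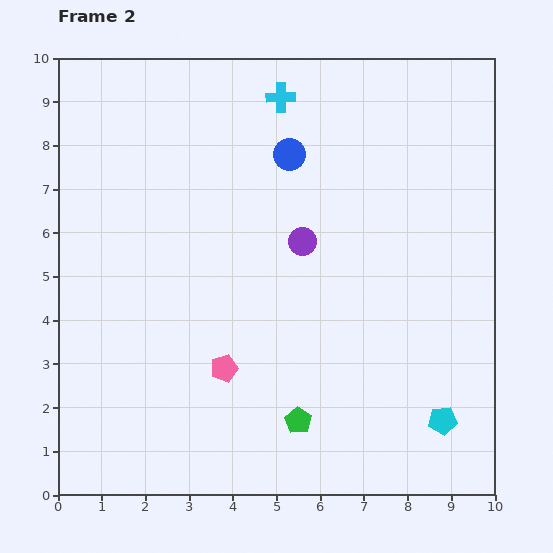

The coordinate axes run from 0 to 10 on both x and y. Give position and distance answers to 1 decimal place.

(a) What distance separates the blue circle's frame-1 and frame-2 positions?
1.1

The blue circle moved from (5.8, 6.8) to (5.3, 7.8), a distance of √(0.5² + 1.0²) ≈ 1.1.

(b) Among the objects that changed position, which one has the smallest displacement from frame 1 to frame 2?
the purple circle

(moved 0.8)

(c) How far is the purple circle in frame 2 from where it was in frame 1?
0.8

The purple circle moved from (5.8, 5.0) to (5.6, 5.8), a distance of √(0.2² + 0.8²) ≈ 0.8.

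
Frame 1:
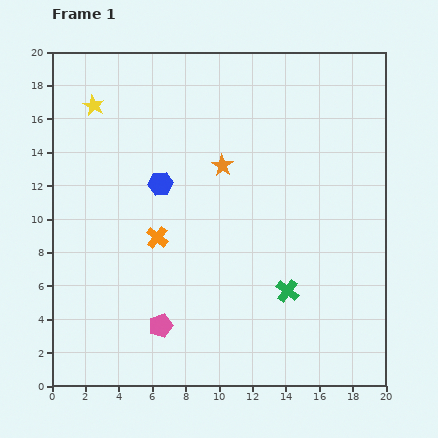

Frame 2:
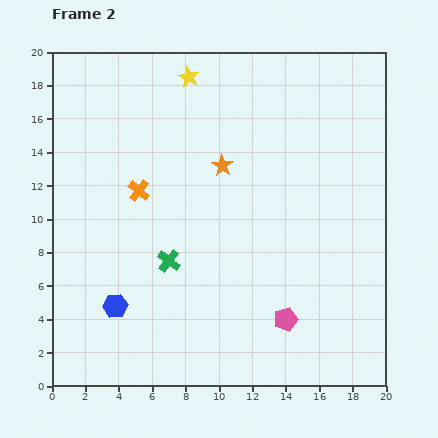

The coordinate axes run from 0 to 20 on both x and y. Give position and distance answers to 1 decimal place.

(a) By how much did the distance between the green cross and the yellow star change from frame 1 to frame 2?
-5.0

Distance in frame 1: 16.1. Distance in frame 2: 11.1.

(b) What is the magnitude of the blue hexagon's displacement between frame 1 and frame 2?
7.8

The blue hexagon moved from (6.5, 12.1) to (3.8, 4.8), a distance of √(2.7² + 7.3²) ≈ 7.8.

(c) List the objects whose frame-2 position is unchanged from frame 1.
the orange star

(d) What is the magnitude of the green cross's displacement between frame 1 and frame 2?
7.3

The green cross moved from (14.1, 5.7) to (7.0, 7.5), a distance of √(7.1² + 1.8²) ≈ 7.3.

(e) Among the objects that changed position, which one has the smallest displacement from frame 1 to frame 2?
the orange cross

(moved 3.0)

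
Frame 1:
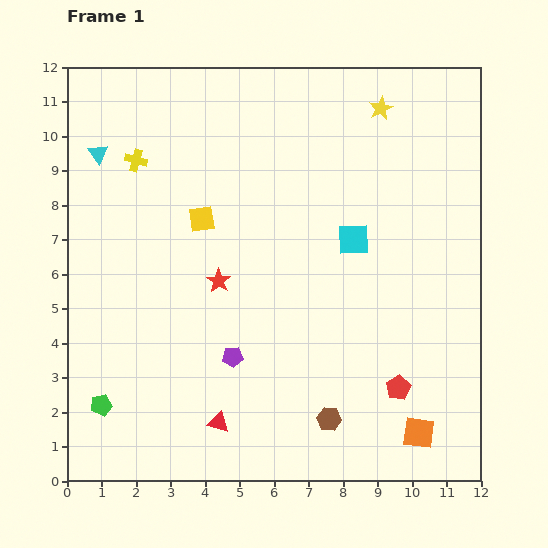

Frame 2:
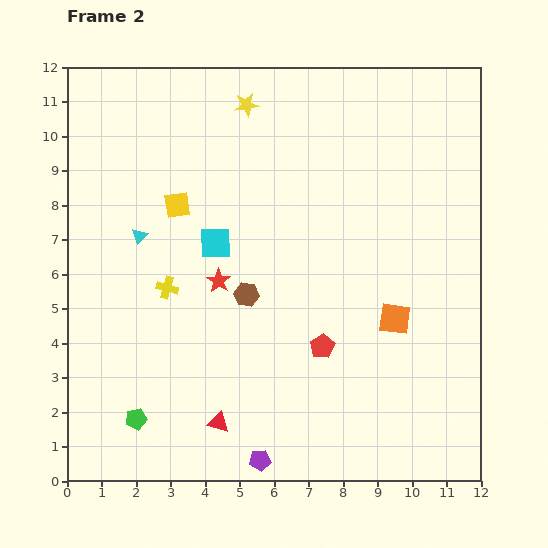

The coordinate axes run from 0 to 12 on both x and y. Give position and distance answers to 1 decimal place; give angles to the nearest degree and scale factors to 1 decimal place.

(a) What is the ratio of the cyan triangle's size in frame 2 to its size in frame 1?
0.8×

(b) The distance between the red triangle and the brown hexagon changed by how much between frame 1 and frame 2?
+0.6

Distance in frame 1: 3.2. Distance in frame 2: 3.8.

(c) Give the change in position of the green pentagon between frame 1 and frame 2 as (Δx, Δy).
(1.0, -0.4)

The green pentagon was at (1.0, 2.2) in frame 1 and (2.0, 1.8) in frame 2.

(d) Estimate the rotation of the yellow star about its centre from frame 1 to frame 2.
18° clockwise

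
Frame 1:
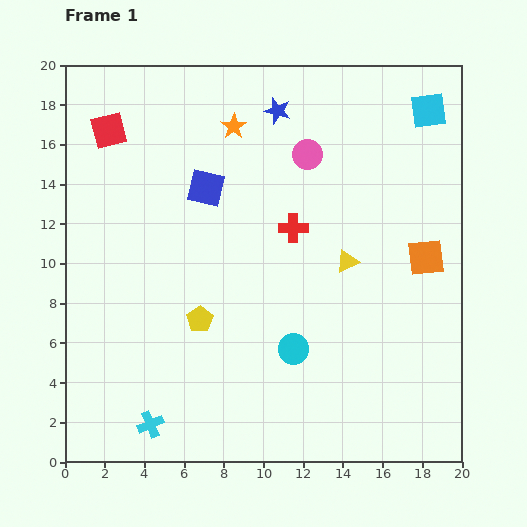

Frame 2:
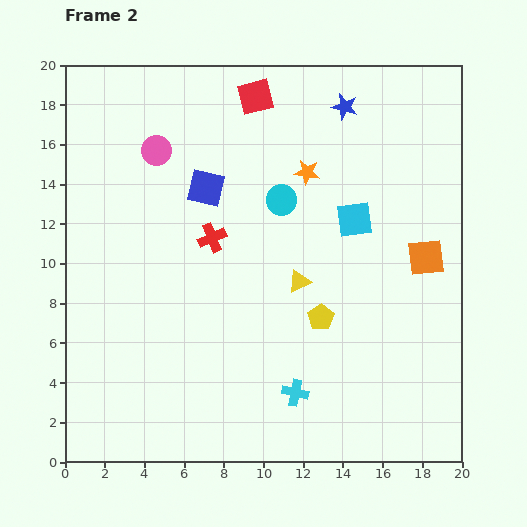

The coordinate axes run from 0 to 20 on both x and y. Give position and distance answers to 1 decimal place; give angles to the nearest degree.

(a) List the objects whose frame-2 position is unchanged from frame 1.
the orange square, the blue square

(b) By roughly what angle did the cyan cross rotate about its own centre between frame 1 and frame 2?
34° clockwise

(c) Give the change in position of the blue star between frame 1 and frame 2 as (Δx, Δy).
(3.4, 0.2)

The blue star was at (10.7, 17.7) in frame 1 and (14.1, 17.9) in frame 2.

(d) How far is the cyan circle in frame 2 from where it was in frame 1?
7.5

The cyan circle moved from (11.5, 5.7) to (10.9, 13.2), a distance of √(0.6² + 7.5²) ≈ 7.5.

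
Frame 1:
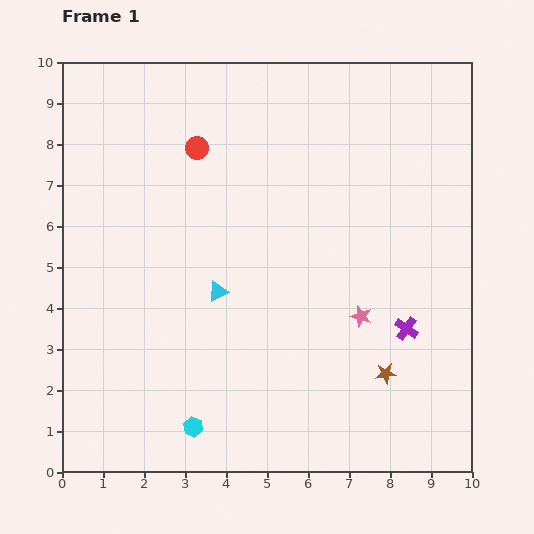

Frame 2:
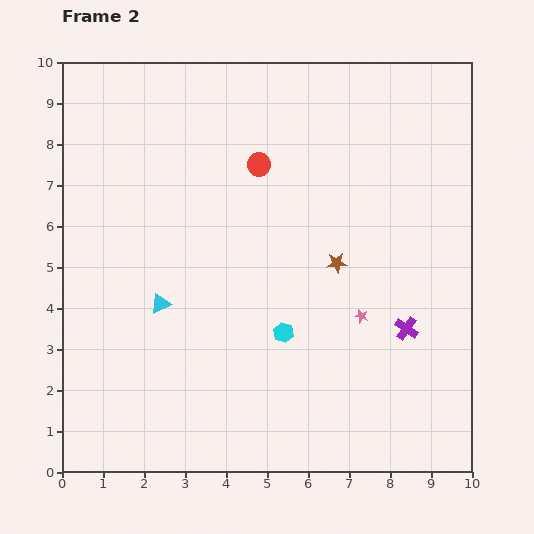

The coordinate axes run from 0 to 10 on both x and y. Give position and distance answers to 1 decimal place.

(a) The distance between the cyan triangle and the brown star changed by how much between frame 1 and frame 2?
-0.2

Distance in frame 1: 4.6. Distance in frame 2: 4.4.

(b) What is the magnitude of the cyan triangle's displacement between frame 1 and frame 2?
1.4

The cyan triangle moved from (3.8, 4.4) to (2.4, 4.1), a distance of √(1.4² + 0.3²) ≈ 1.4.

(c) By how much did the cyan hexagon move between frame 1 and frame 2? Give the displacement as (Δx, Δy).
(2.2, 2.3)

The cyan hexagon was at (3.2, 1.1) in frame 1 and (5.4, 3.4) in frame 2.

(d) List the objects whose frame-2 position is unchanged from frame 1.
the pink star, the purple cross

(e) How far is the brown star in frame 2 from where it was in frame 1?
3.0

The brown star moved from (7.9, 2.4) to (6.7, 5.1), a distance of √(1.2² + 2.7²) ≈ 3.0.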